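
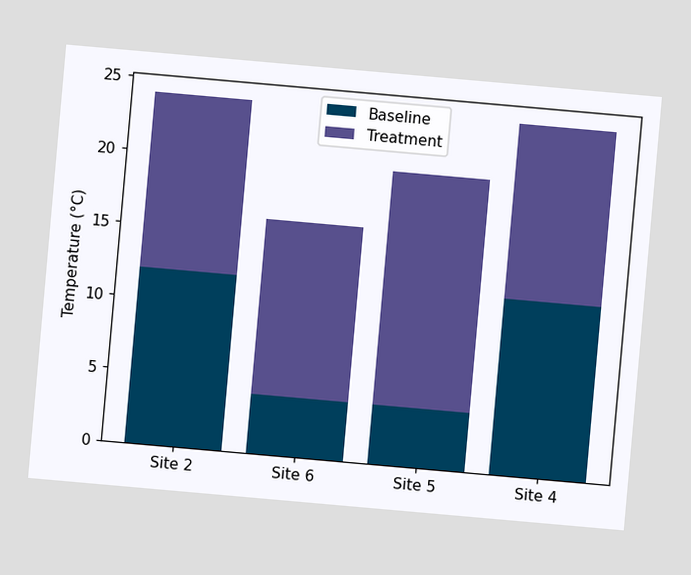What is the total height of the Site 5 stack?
The chart is tilted about 5° clockwise. The Site 5 stack's top reaches 20°C on the y-axis.

20°C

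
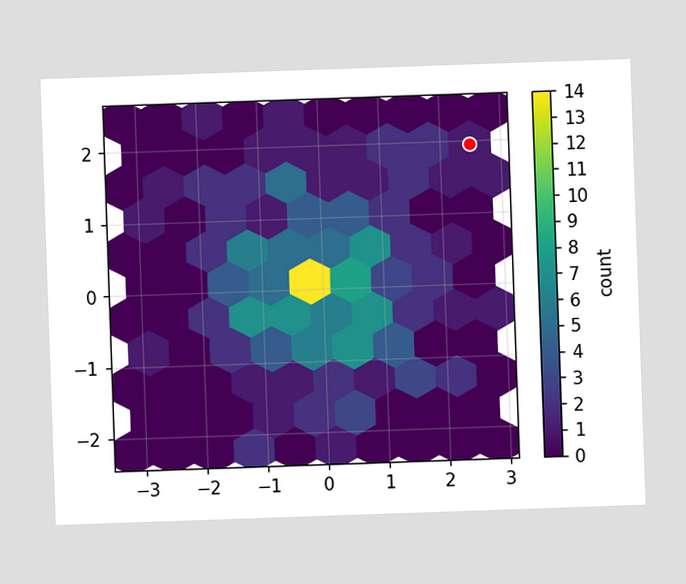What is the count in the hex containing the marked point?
The marked hex reads 1 on the colorbar.

1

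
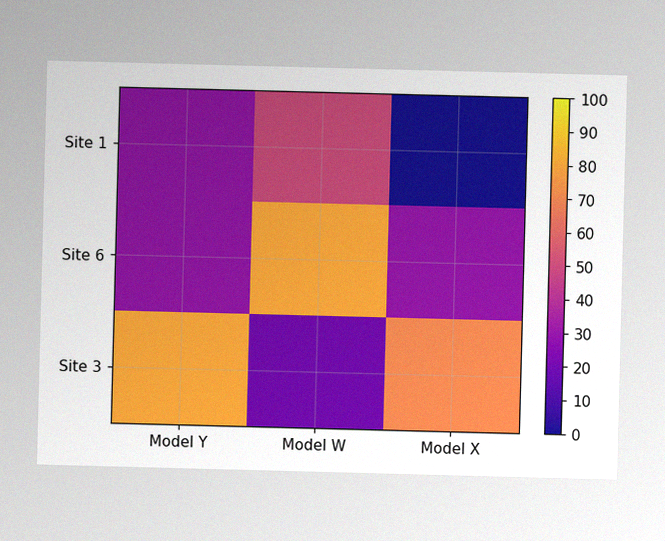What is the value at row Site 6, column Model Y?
The image has some photo noise and uneven lighting. Matching cell (Site 6, Model Y) against the colorbar gives 30.

30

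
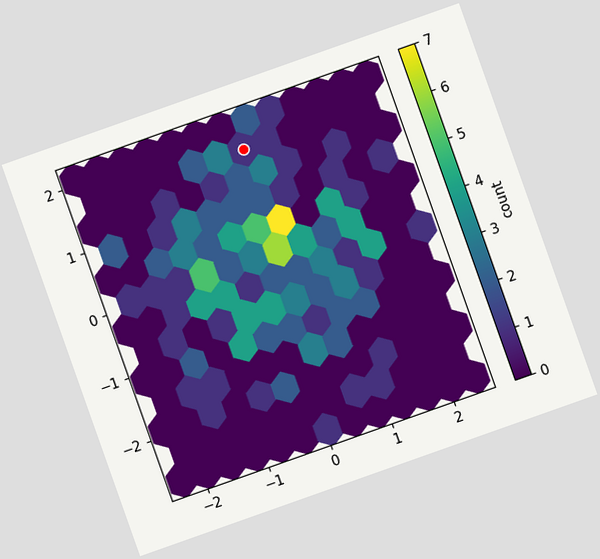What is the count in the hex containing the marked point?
1

The chart is tilted about 19° counter-clockwise. The marked hex reads 1 on the colorbar.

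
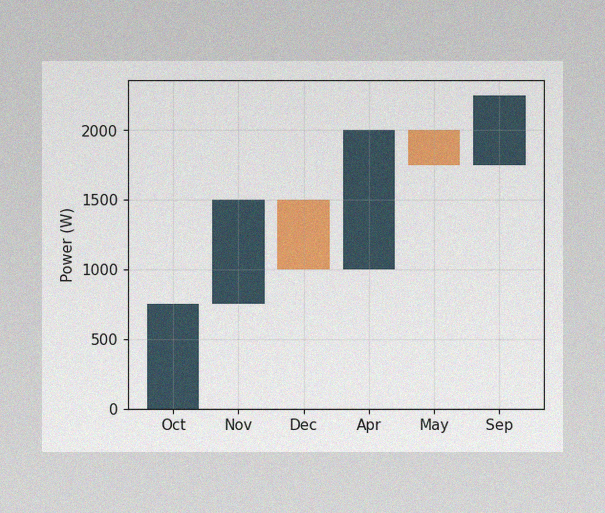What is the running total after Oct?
The image has some photo noise and uneven lighting. After Oct the running total reaches 750W.

750W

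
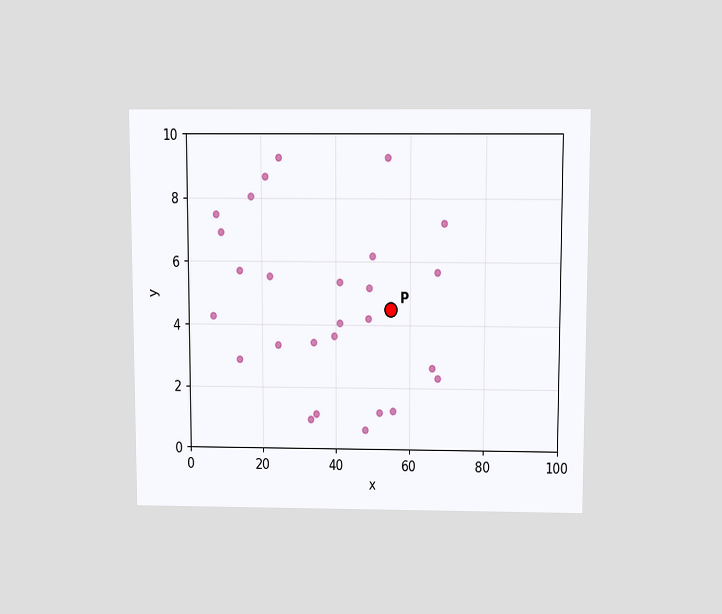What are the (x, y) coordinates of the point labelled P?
(55, 4.5)

The chart is viewed slightly from above. Following the gridlines from P to each axis, P sits at (55, 4.5).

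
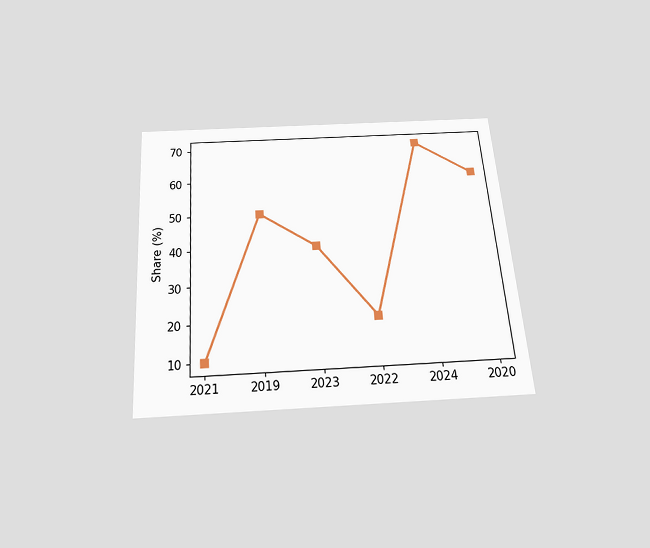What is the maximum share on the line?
The chart is tilted about 4° counter-clockwise and viewed slightly from below. The highest point is at 2024, and reading across to the y-axis gives 70%.

70%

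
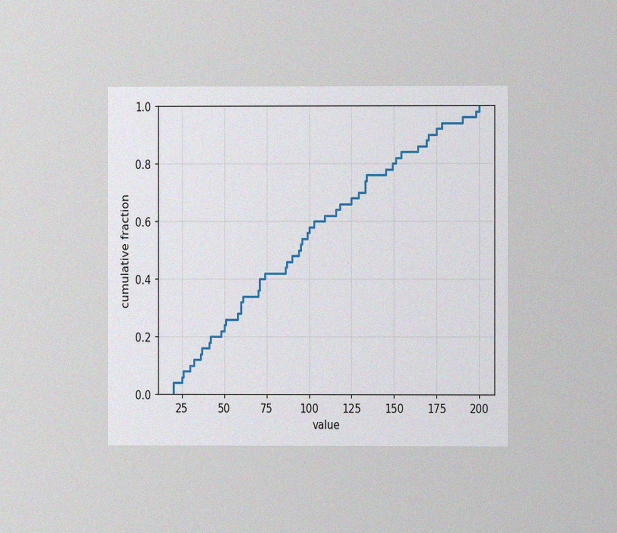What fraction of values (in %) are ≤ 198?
98%

The chart is viewed at a slight angle, with some photo noise. At x=198 the ECDF step is at 98%.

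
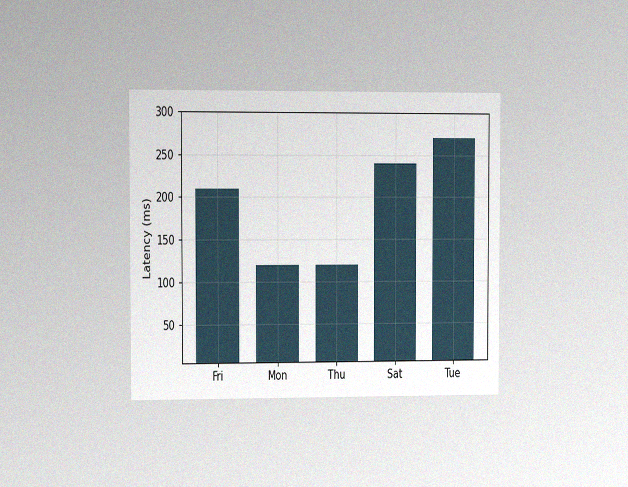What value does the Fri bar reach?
The chart is viewed slightly from the left, with some photo noise. Reading along the chart's y-axis, the Fri bar reaches 210ms.

210ms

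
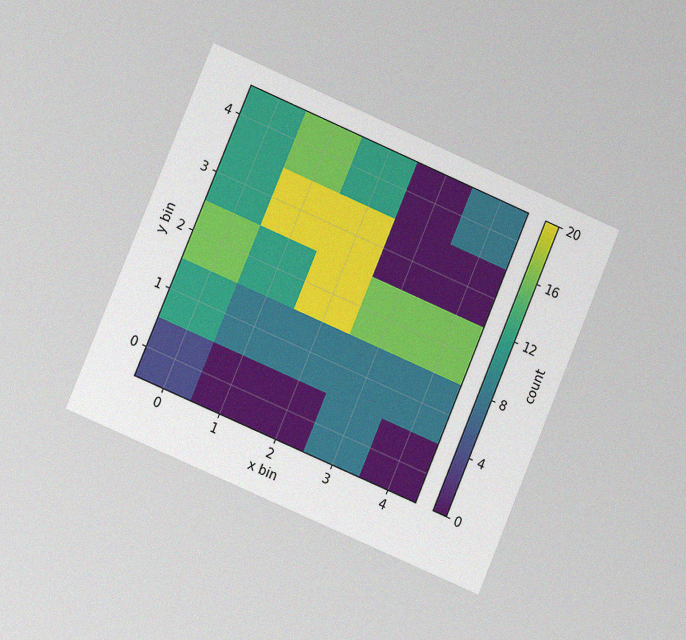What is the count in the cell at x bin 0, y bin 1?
The chart is tilted about 23° clockwise and viewed at a slight angle, with some photo noise. Matching the cell (0, 1) against the colorbar gives 12.

12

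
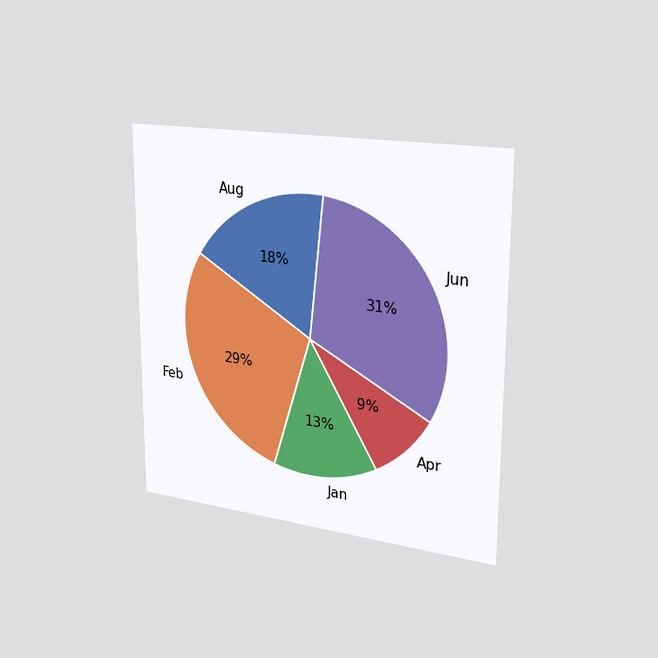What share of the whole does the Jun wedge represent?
31%

The chart is viewed slightly from the right. The Jun slice takes up 31% of the pie.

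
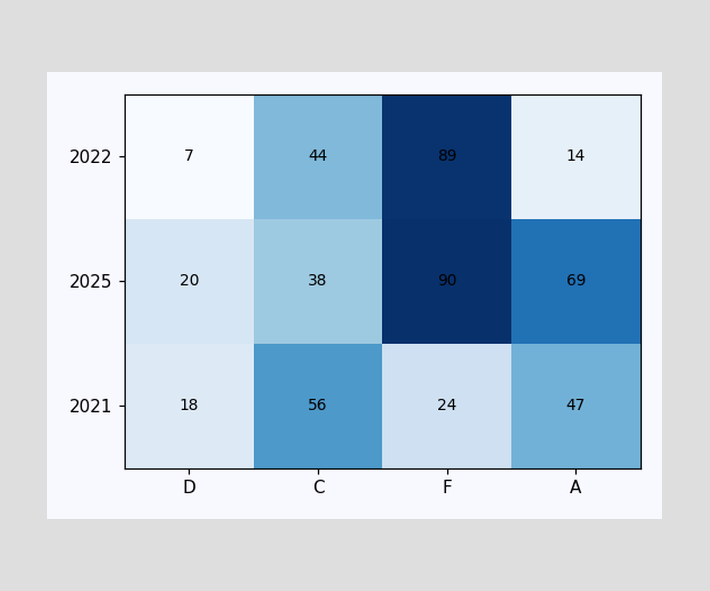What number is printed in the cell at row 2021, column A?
The (2021, A) cell reads 47.

47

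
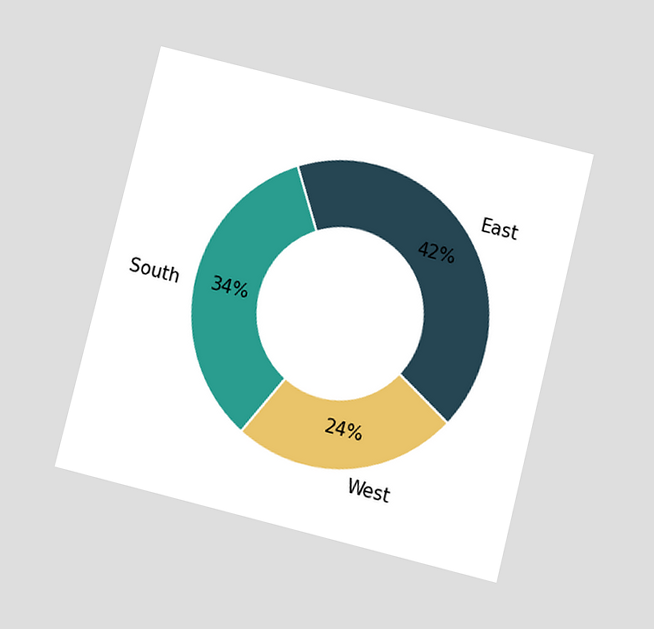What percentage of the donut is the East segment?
The chart is tilted about 14° clockwise and viewed slightly from below. The East segment takes up 42% of the ring.

42%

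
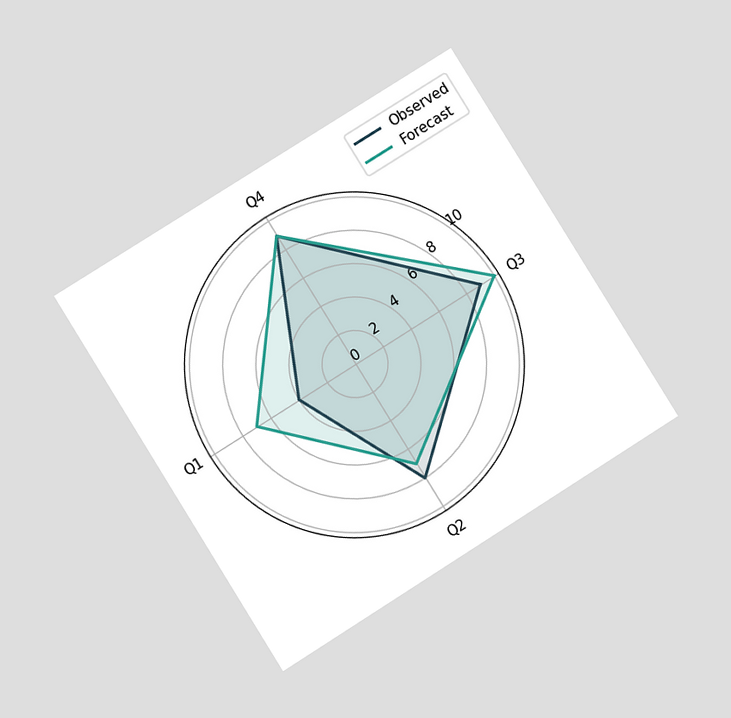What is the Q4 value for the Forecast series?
The chart is tilted about 32° counter-clockwise and viewed at a slight angle. On the Q4 axis, Forecast reaches 9.

9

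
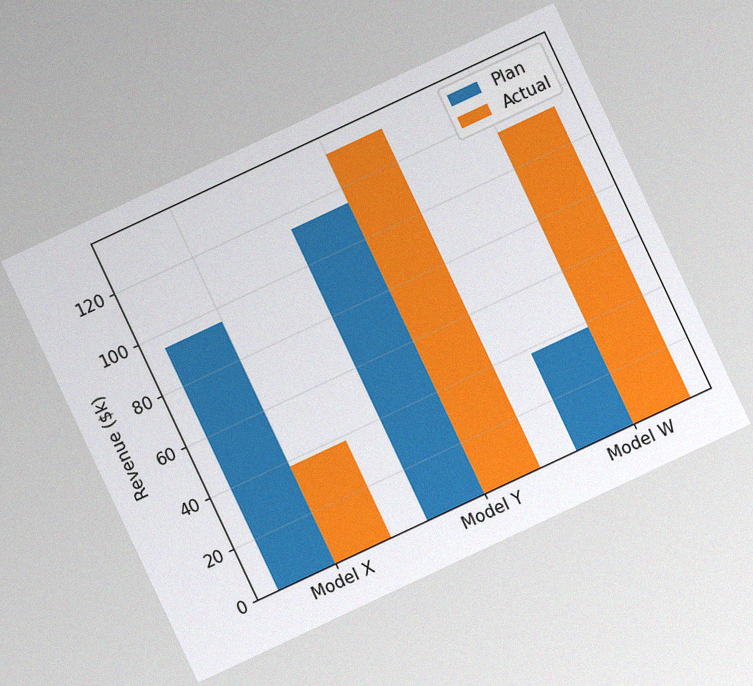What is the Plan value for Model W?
The chart is tilted about 25° counter-clockwise, with some photo noise. The Plan bar at Model W reaches $38k on the y-axis.

$38k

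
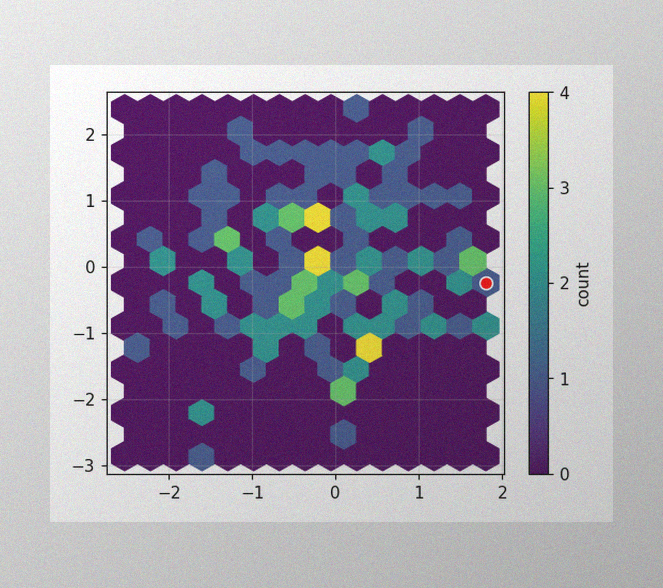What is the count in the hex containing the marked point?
1

The image has some photo noise and uneven lighting. The marked hex reads 1 on the colorbar.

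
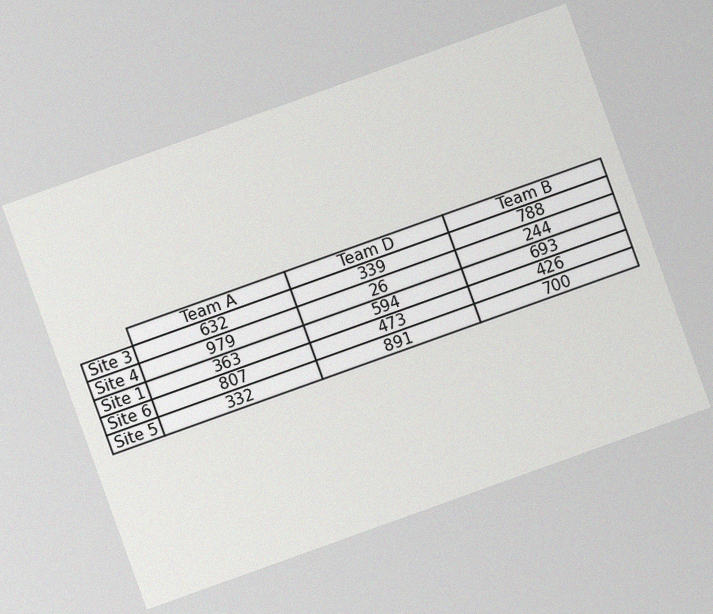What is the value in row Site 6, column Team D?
473

The chart is tilted about 20° counter-clockwise, with some photo noise. The (Site 6, Team D) cell reads 473.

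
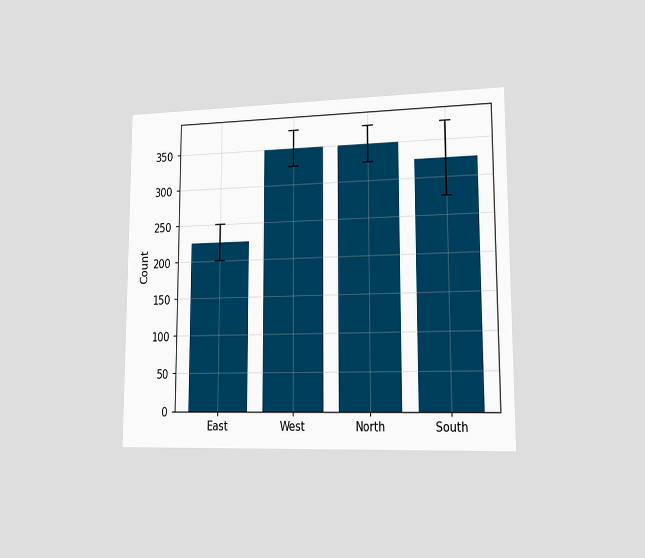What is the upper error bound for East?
250

The chart is viewed slightly from the right. The East bar's upper whisker reaches 250.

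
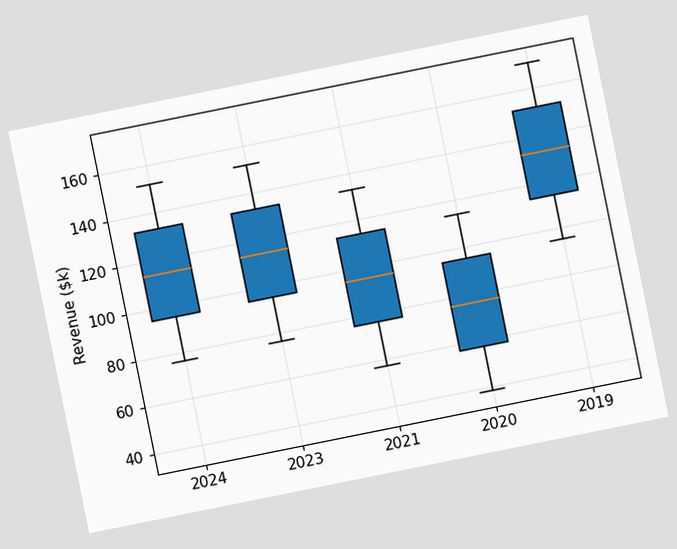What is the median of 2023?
The chart is tilted about 11° counter-clockwise. The median line in the 2023 box sits at $114k.

$114k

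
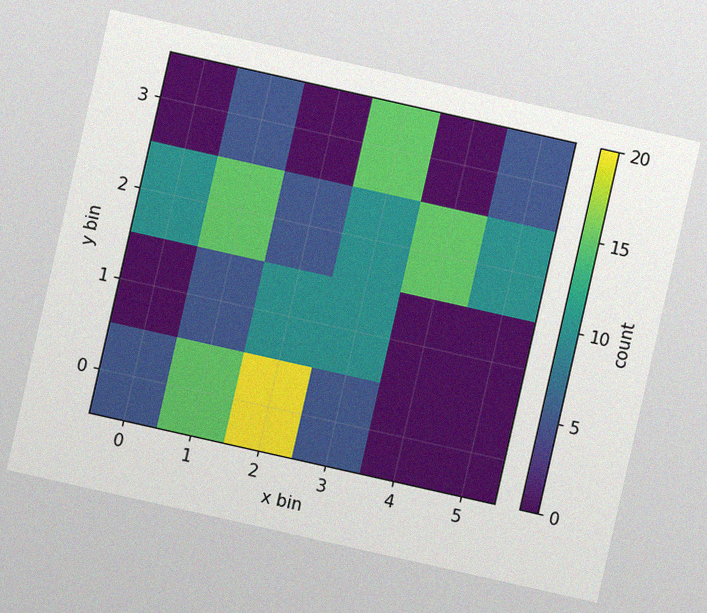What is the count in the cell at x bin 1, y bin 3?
The chart is tilted about 13° clockwise, with some photo noise. Matching the cell (1, 3) against the colorbar gives 5.

5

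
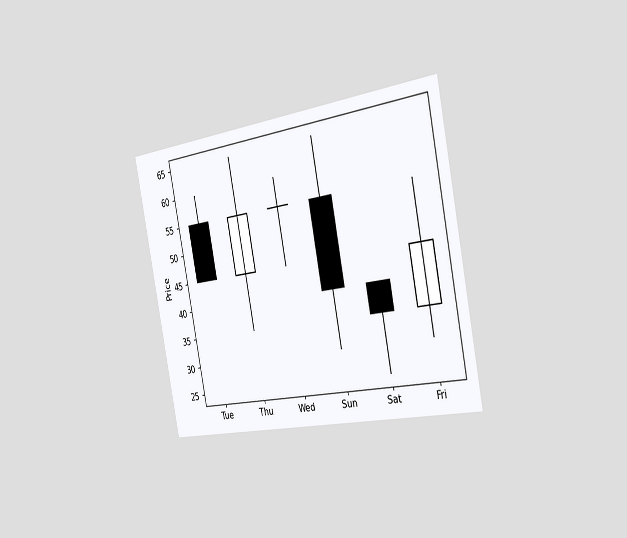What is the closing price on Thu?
55

The chart is tilted about 11° counter-clockwise and viewed slightly from the right. The Thu candle closes at 55.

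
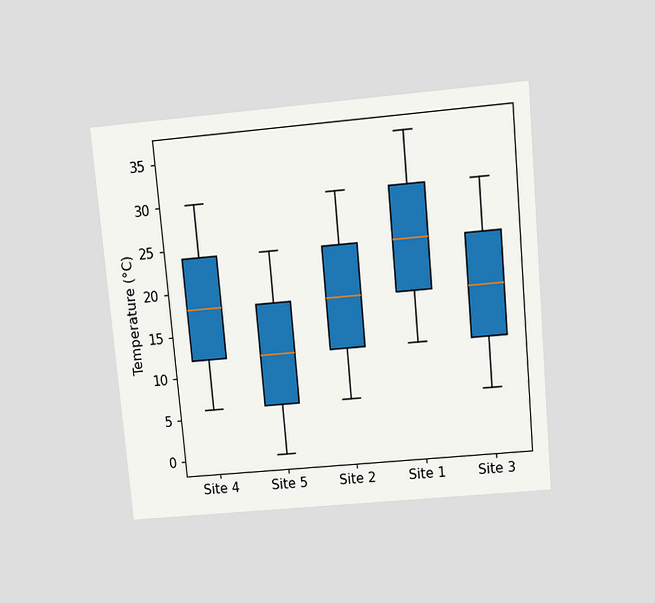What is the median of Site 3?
The chart is tilted about 5° counter-clockwise and viewed slightly from above. The median line in the Site 3 box sits at 18°C.

18°C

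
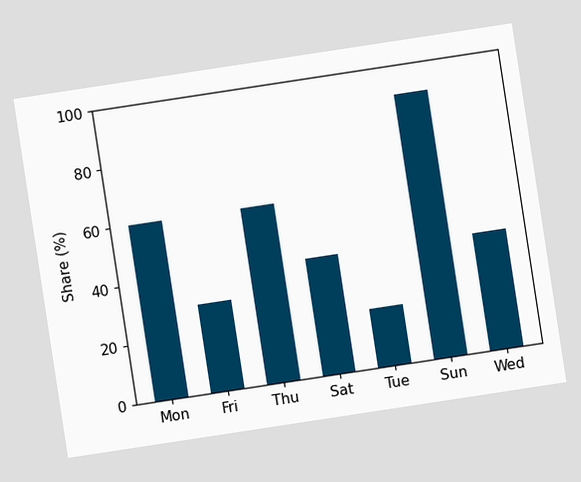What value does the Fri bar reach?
30%

The chart is tilted about 9° counter-clockwise. Reading along the chart's y-axis, the Fri bar reaches 30%.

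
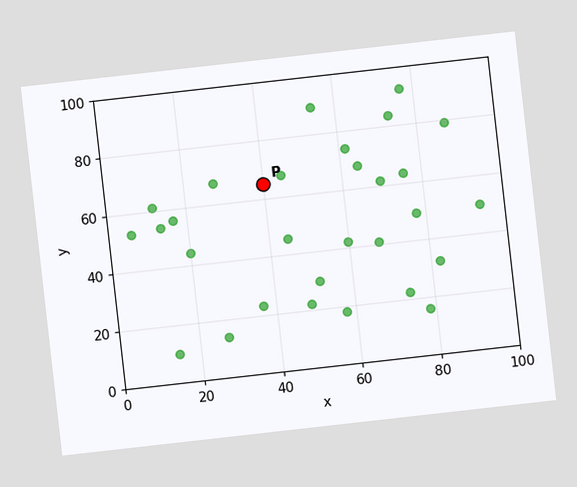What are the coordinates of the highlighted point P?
The chart is tilted about 6° counter-clockwise. Following the gridlines from P to each axis, P sits at (40, 65).

(40, 65)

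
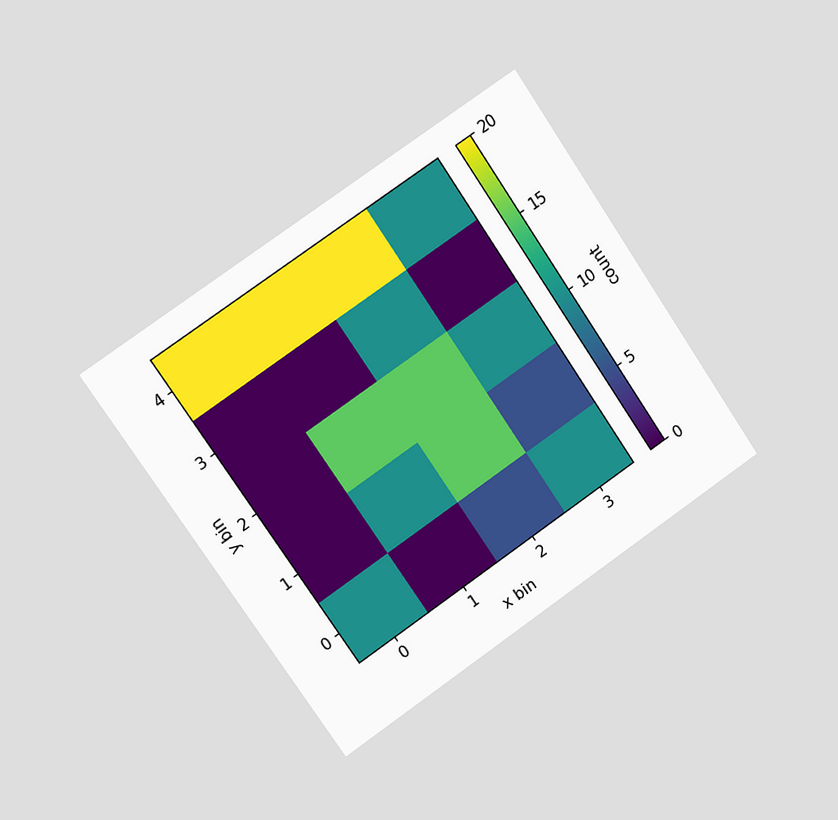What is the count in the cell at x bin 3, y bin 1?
5

The chart is tilted about 34° counter-clockwise and viewed slightly from the left. Matching the cell (3, 1) against the colorbar gives 5.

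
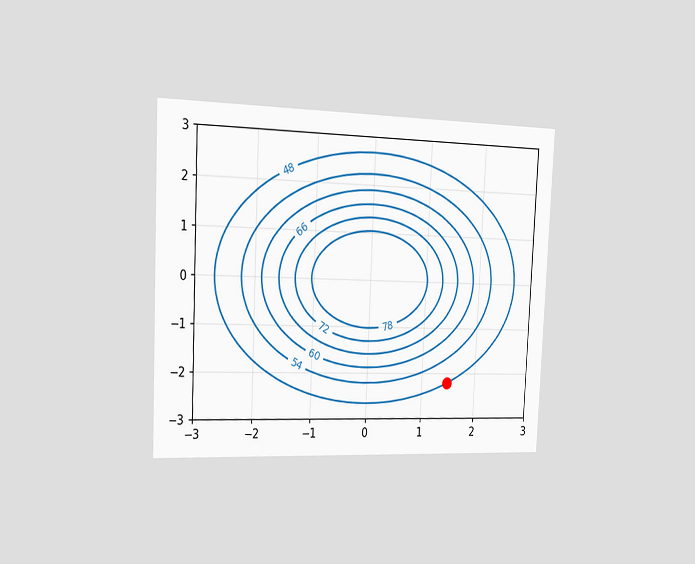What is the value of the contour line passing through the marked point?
The chart is tilted about 3° clockwise and viewed slightly from the left. The marked point sits on the contour labelled 48.

48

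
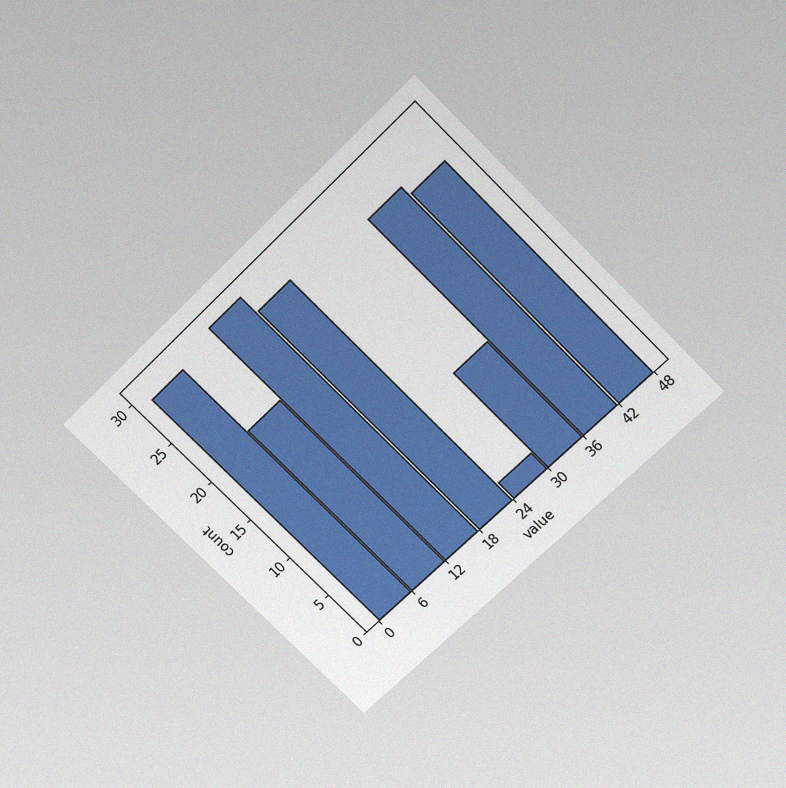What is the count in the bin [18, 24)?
The chart is tilted about 45° counter-clockwise and viewed slightly from above, with some photo noise. The [18, 24) bin has height 28.

28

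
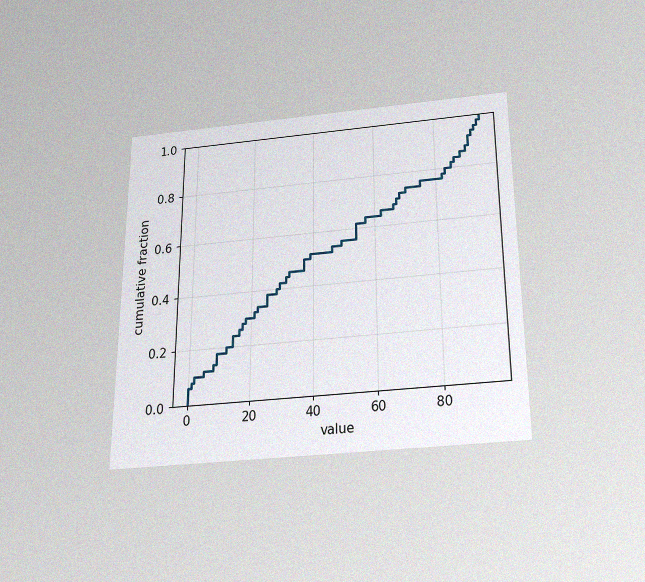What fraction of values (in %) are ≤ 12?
20%

The chart is viewed slightly from below, with some photo noise. At x=12 the ECDF step is at 20%.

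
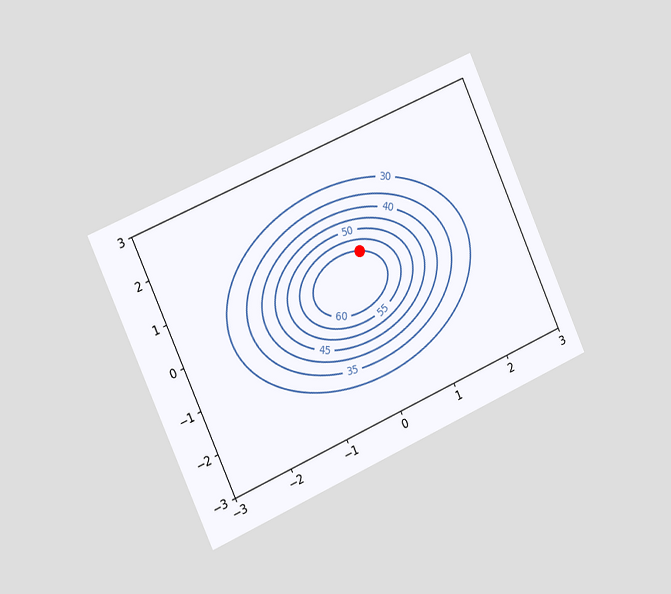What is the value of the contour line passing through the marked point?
60

The chart is tilted about 24° counter-clockwise and viewed slightly from the left. The marked point sits on the contour labelled 60.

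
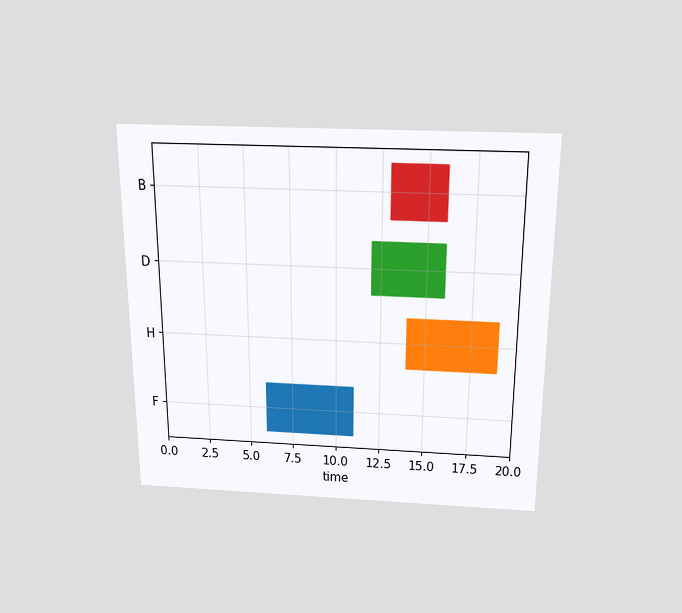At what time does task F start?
The chart is viewed slightly from above. The F bar begins at t=6.

6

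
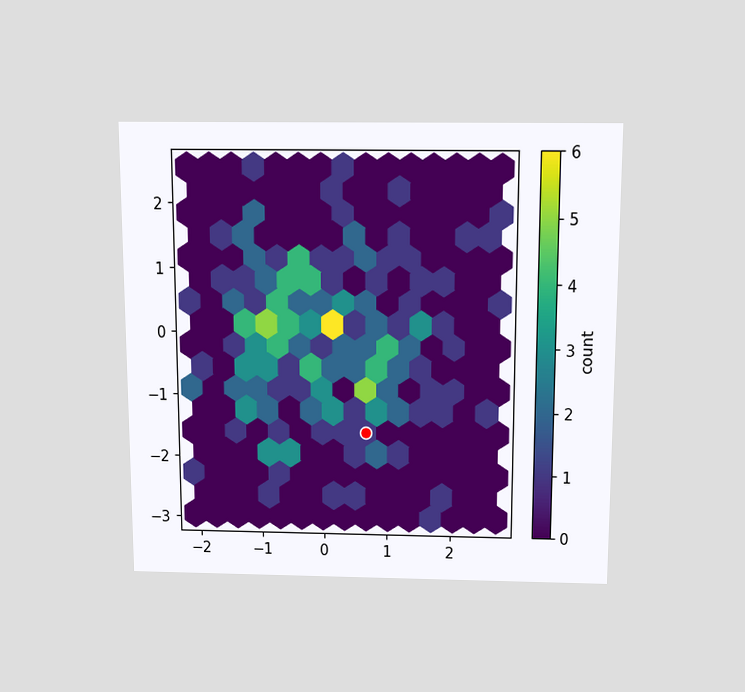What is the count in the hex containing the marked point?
1

The chart is viewed slightly from above. The marked hex reads 1 on the colorbar.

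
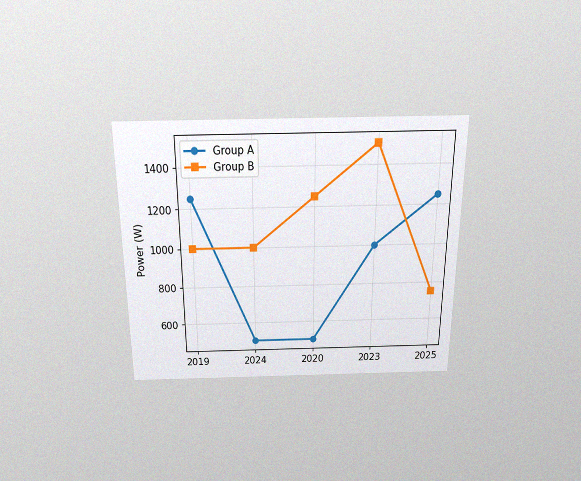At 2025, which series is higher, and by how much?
Group A, by 500W

The chart is viewed slightly from above, with some photo noise. At 2025, Group A sits above the other line by 500W.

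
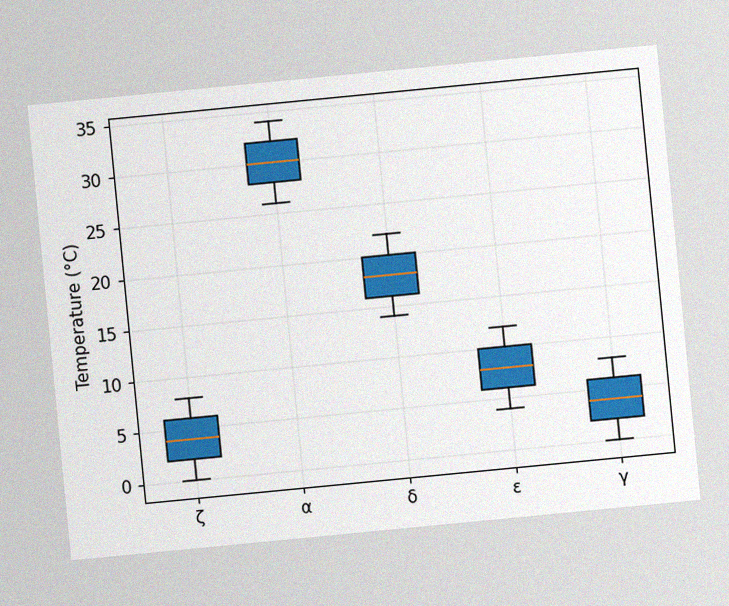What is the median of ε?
8°C

The chart is tilted about 6° counter-clockwise, with some photo noise. The median line in the ε box sits at 8°C.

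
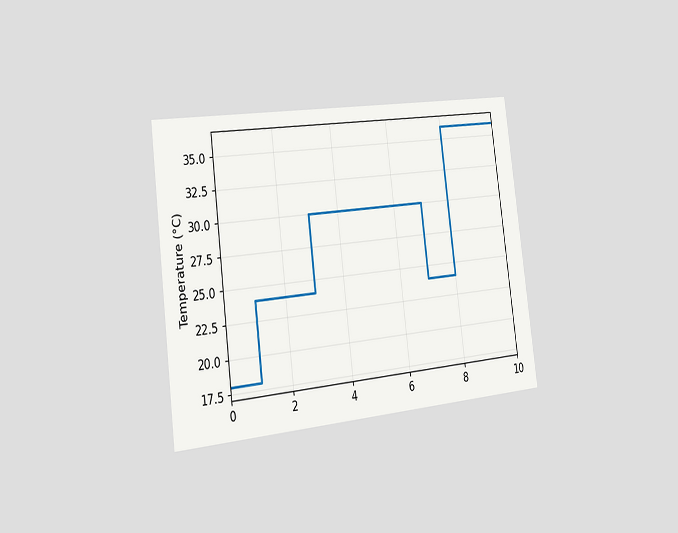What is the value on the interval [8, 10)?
36°C

The chart is tilted about 7° counter-clockwise and viewed slightly from the left. On [8, 10) the step sits at 36°C.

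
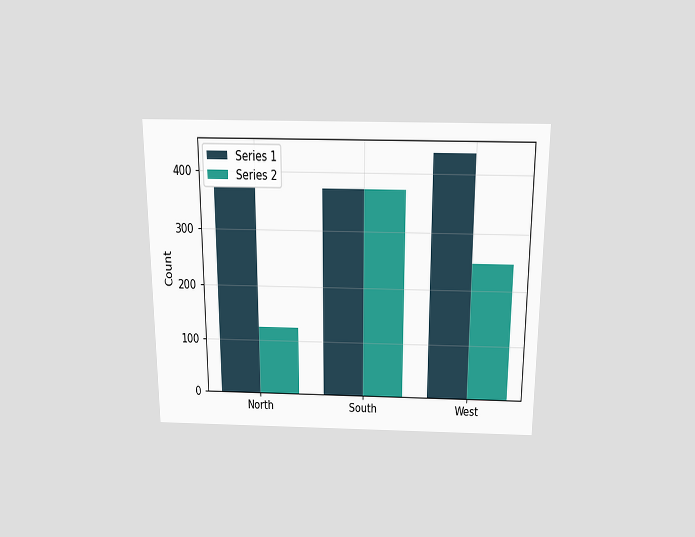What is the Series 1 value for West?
434

The chart is viewed slightly from above. The Series 1 bar at West reaches 434 on the y-axis.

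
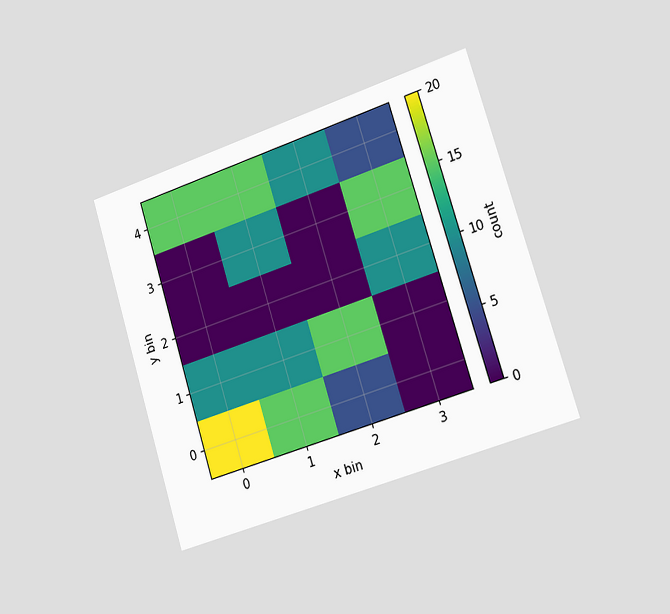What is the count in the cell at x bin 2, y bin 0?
The chart is tilted about 17° counter-clockwise and viewed slightly from the right. Matching the cell (2, 0) against the colorbar gives 5.

5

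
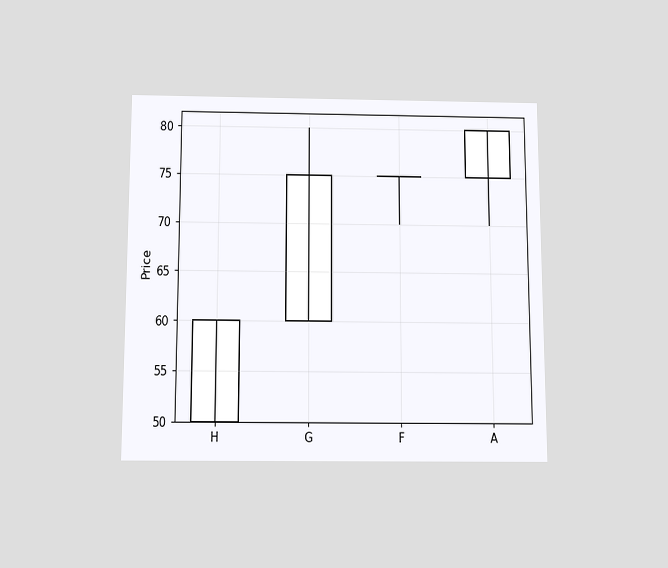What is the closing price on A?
The chart is viewed slightly from below. The A candle closes at 80.

80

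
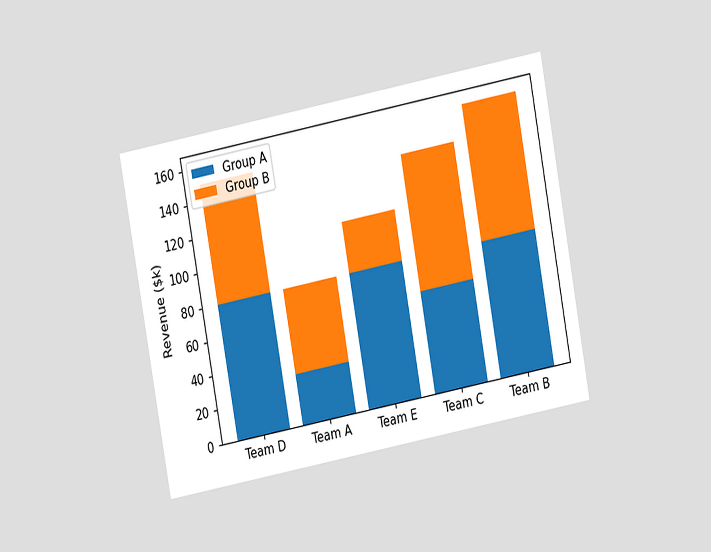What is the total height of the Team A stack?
$80k

The chart is tilted about 11° counter-clockwise and viewed at a slight angle. The Team A stack's top reaches $80k on the y-axis.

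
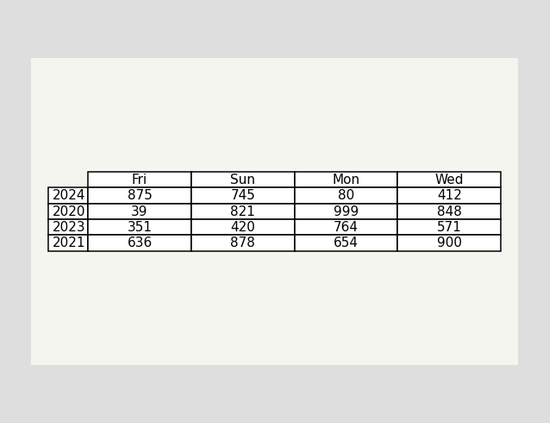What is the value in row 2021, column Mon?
654

The (2021, Mon) cell reads 654.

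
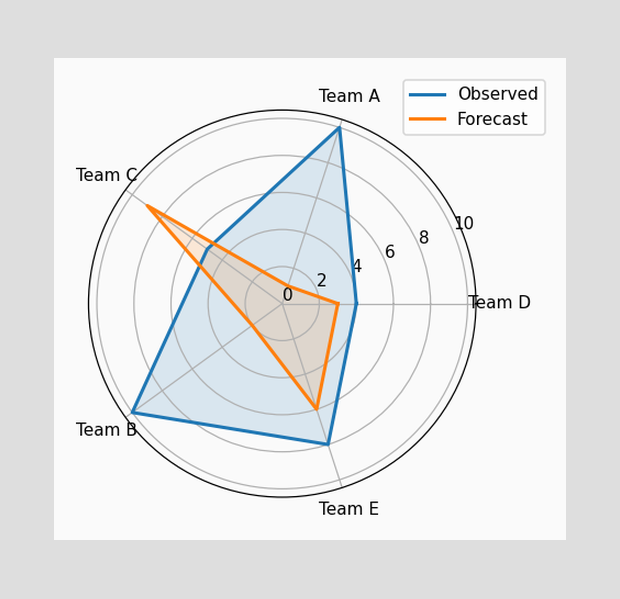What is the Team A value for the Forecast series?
1

On the Team A axis, Forecast reaches 1.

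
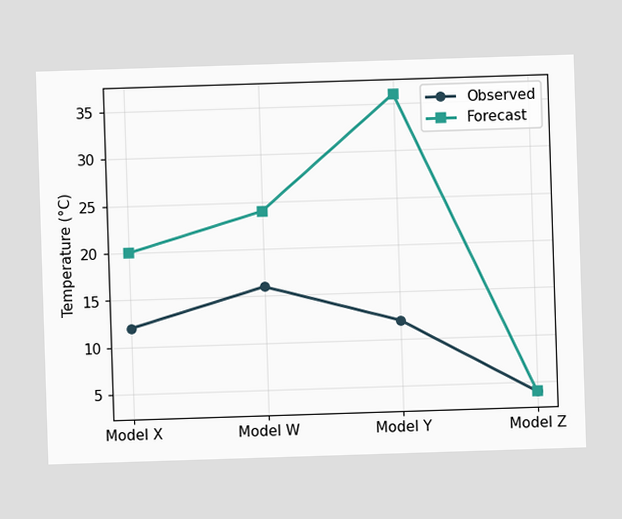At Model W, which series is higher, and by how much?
At Model W, Forecast sits above the other line by 8°C.

Forecast, by 8°C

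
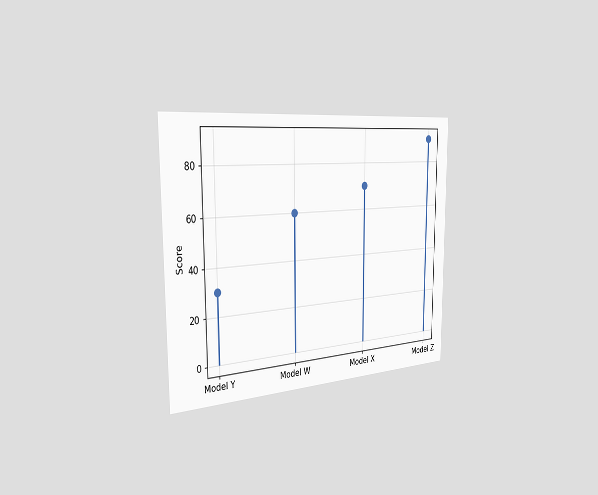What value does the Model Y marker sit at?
The chart is viewed slightly from the left. The Model Y marker sits at 30.

30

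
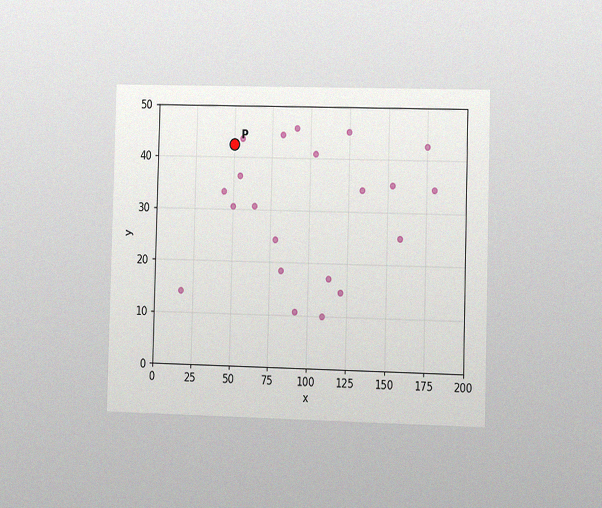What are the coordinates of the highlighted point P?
(50, 42.5)

The chart is viewed slightly from the right, with some photo noise. Following the gridlines from P to each axis, P sits at (50, 42.5).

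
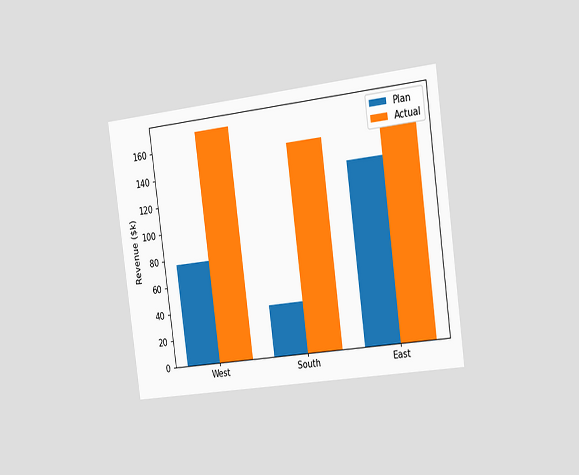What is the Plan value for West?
$76k

The chart is tilted about 8° counter-clockwise and viewed slightly from the right. The Plan bar at West reaches $76k on the y-axis.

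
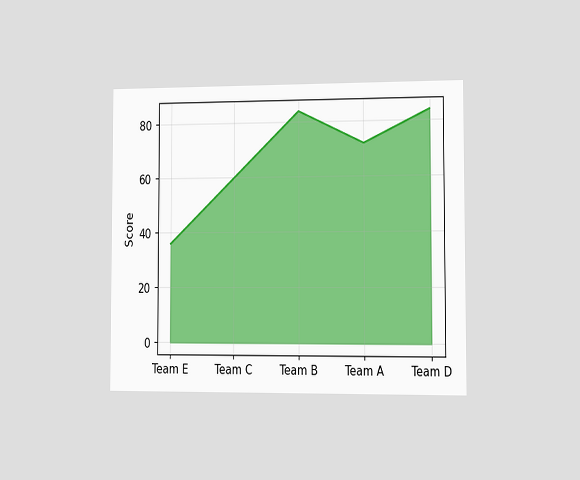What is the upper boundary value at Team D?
The chart is viewed slightly from the right. At Team D the upper boundary is at 84.

84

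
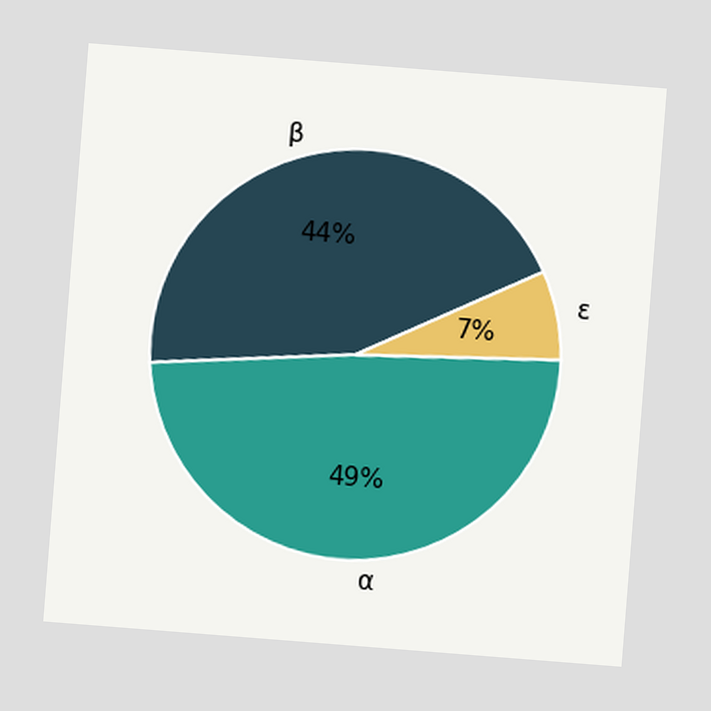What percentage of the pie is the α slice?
49%

The chart is tilted about 4° clockwise. The α slice takes up 49% of the pie.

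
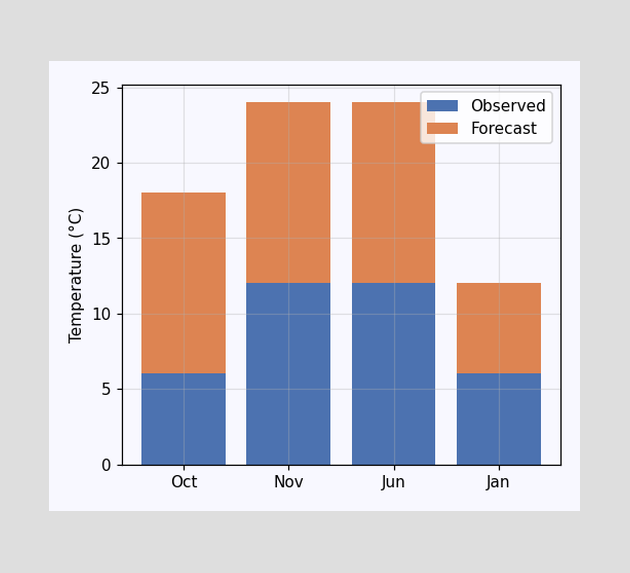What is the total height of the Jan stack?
12°C

The Jan stack's top reaches 12°C on the y-axis.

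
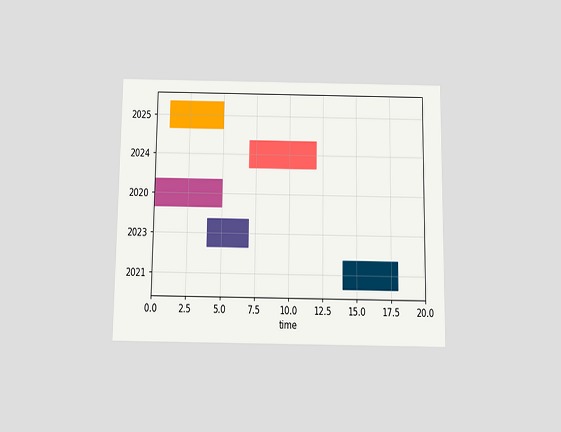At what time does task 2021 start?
14

The chart is viewed slightly from below. The 2021 bar begins at t=14.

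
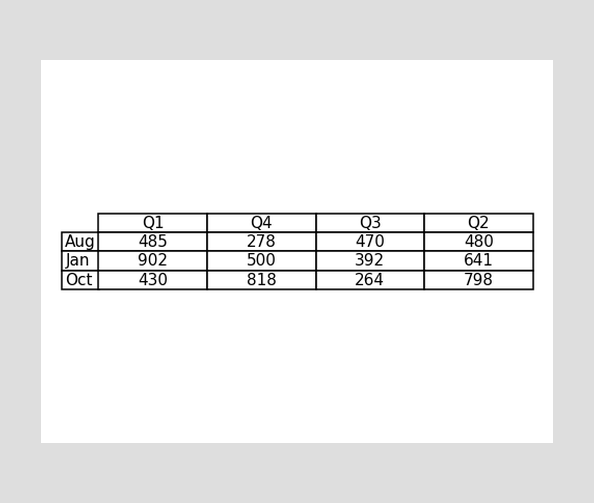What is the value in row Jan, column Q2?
641

The (Jan, Q2) cell reads 641.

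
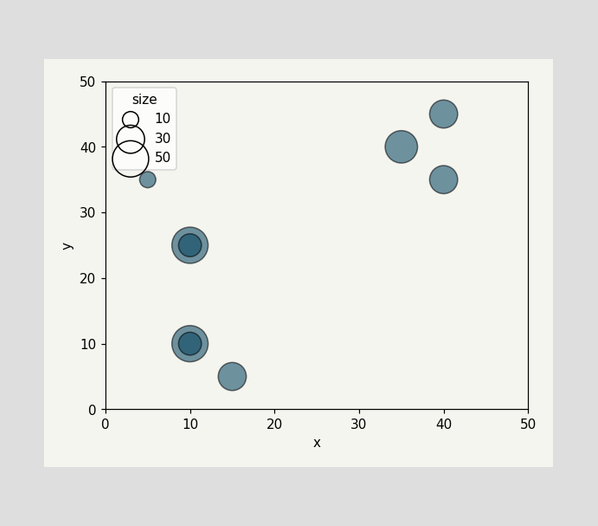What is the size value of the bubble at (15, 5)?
Matching the bubble at (15, 5) against the size legend gives 30.

30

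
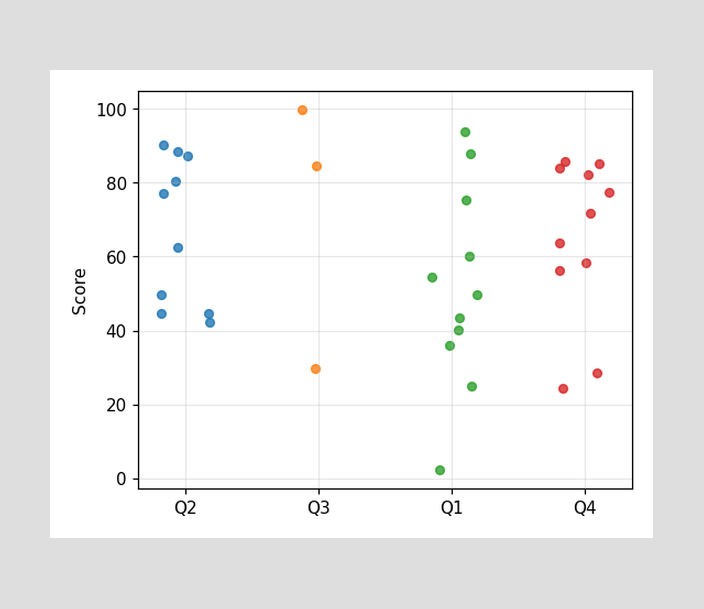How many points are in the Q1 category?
Counting the markers in the Q1 column gives 11.

11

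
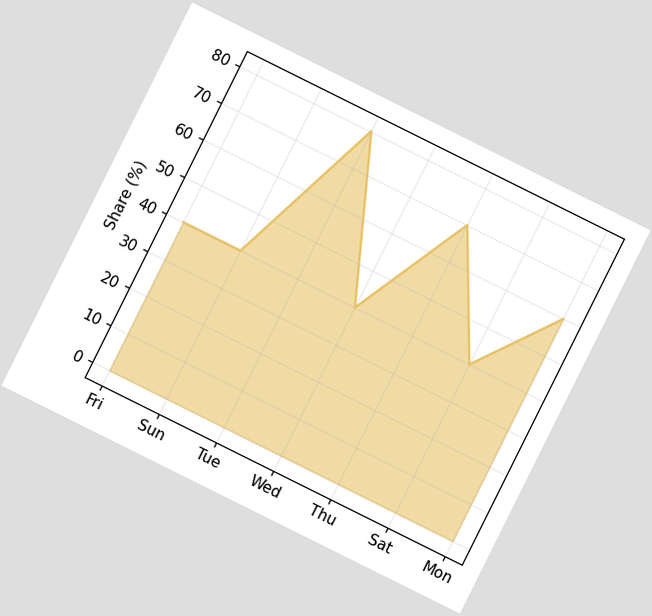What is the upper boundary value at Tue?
80%

The chart is tilted about 26° clockwise. At Tue the upper boundary is at 80%.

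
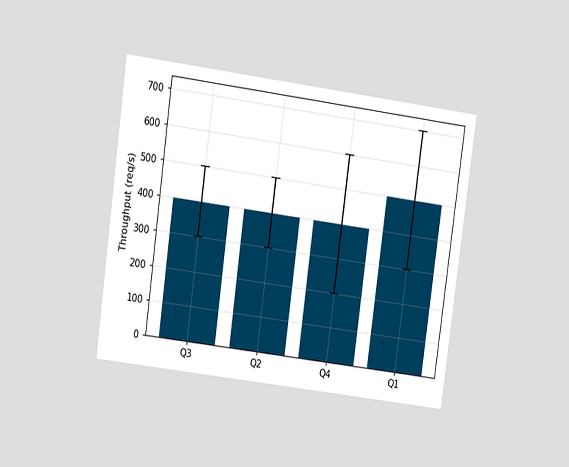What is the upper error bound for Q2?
The chart is tilted about 8° clockwise and viewed at a slight angle. The Q2 bar's upper whisker reaches 500req/s.

500req/s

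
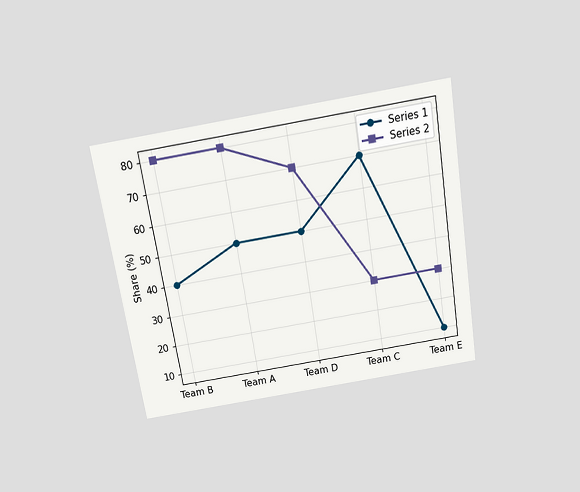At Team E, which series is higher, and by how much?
Series 2, by 20%

The chart is tilted about 9° counter-clockwise and viewed slightly from above. At Team E, Series 2 sits above the other line by 20%.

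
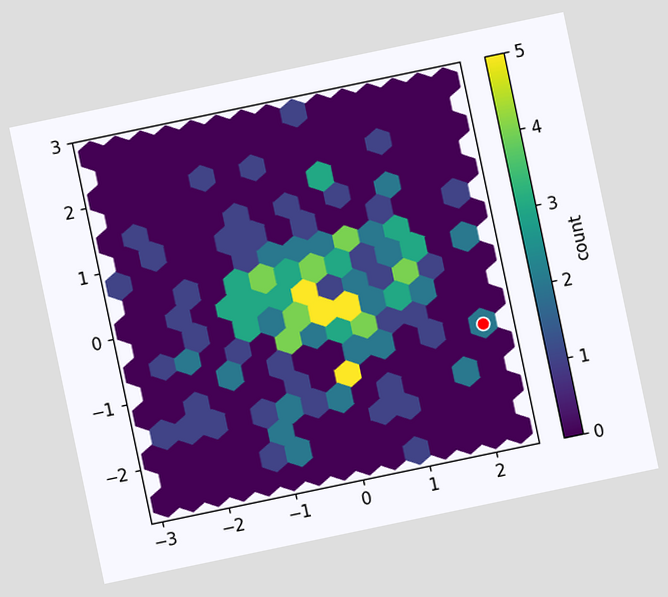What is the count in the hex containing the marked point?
2

The chart is tilted about 12° counter-clockwise. The marked hex reads 2 on the colorbar.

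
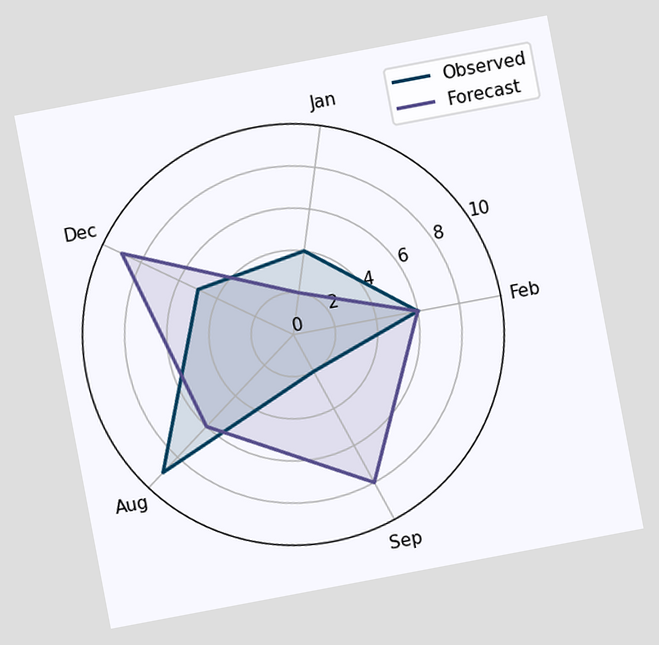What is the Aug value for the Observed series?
9

The chart is tilted about 11° counter-clockwise. On the Aug axis, Observed reaches 9.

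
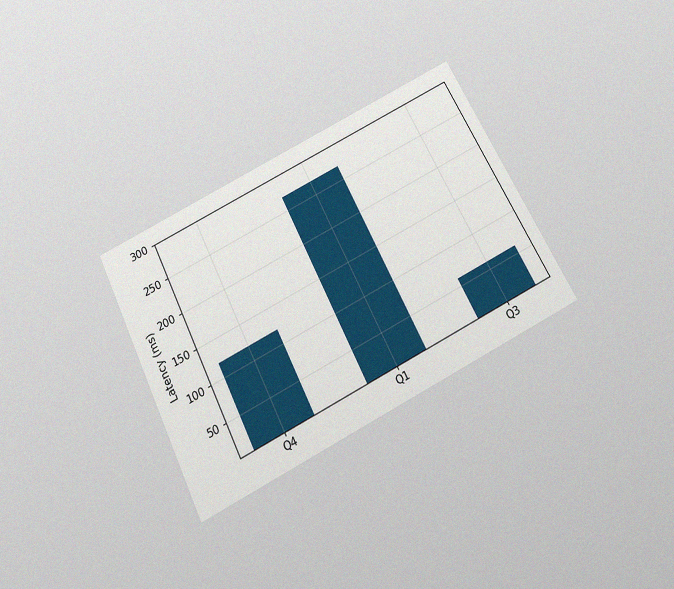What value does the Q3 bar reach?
60ms

The chart is tilted about 27° counter-clockwise and viewed slightly from below, with some photo noise. Reading along the chart's y-axis, the Q3 bar reaches 60ms.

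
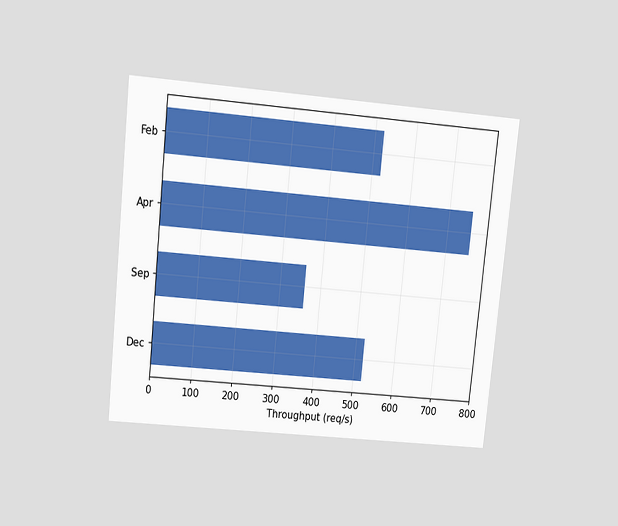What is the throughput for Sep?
360req/s

The chart is tilted about 6° clockwise and viewed slightly from above. Reading along the chart's x-axis, the Sep bar reaches 360req/s.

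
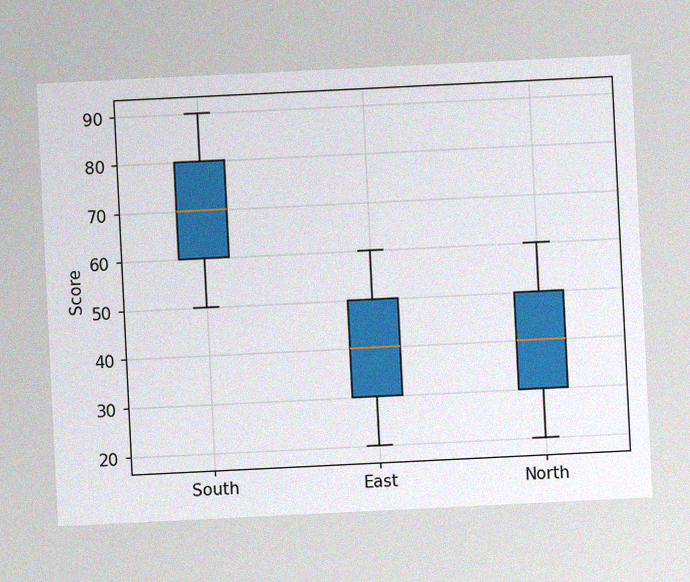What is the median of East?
40

The chart is tilted about 3° counter-clockwise, with some photo noise. The median line in the East box sits at 40.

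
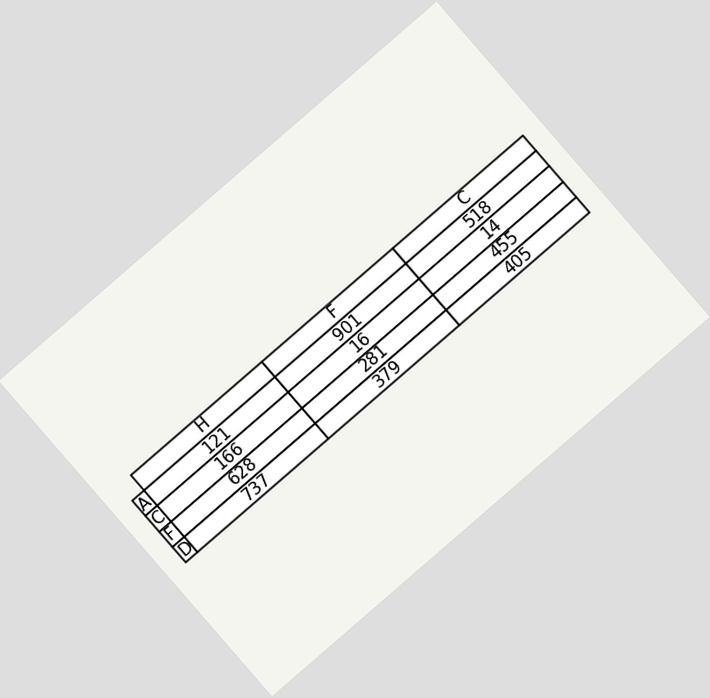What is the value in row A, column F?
The chart is tilted about 41° counter-clockwise. The (A, F) cell reads 901.

901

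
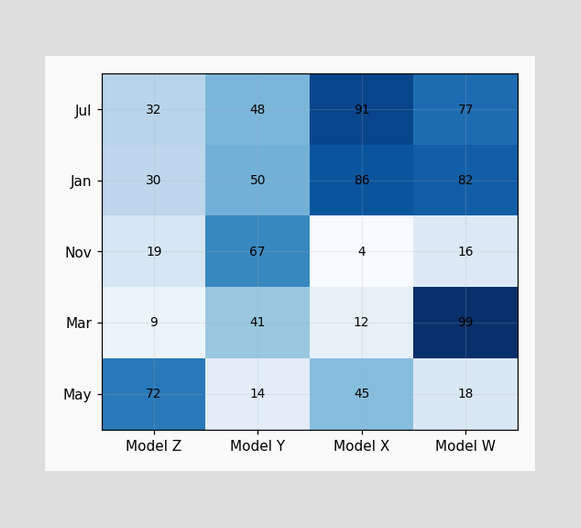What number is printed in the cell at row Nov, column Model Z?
19

The (Nov, Model Z) cell reads 19.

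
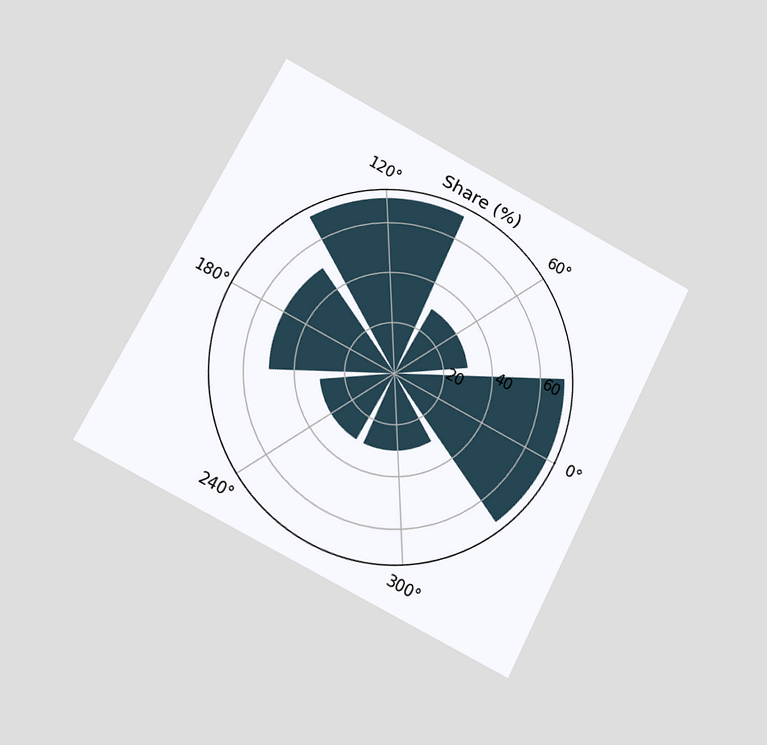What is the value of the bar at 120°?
70%

The chart is tilted about 27° clockwise and viewed at a slight angle. The bar at 120° reaches 70% on the radial axis.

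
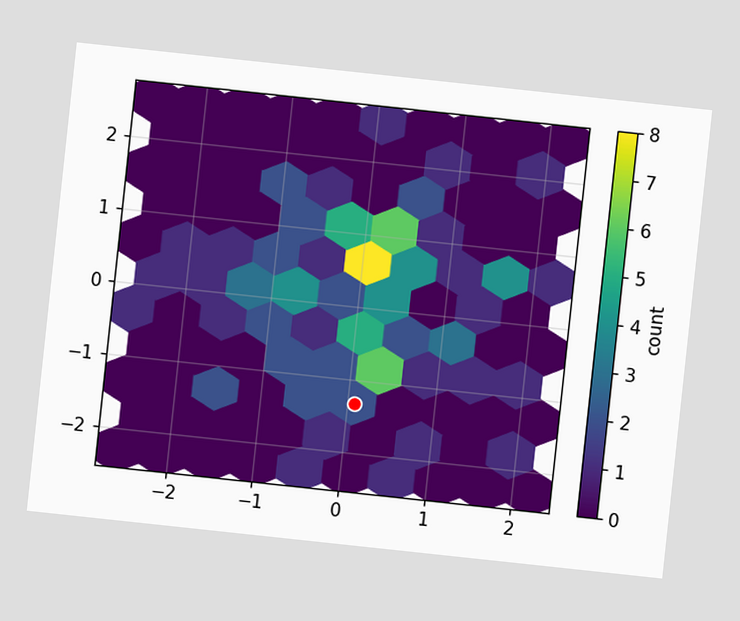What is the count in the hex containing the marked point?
The chart is tilted about 6° clockwise. The marked hex reads 2 on the colorbar.

2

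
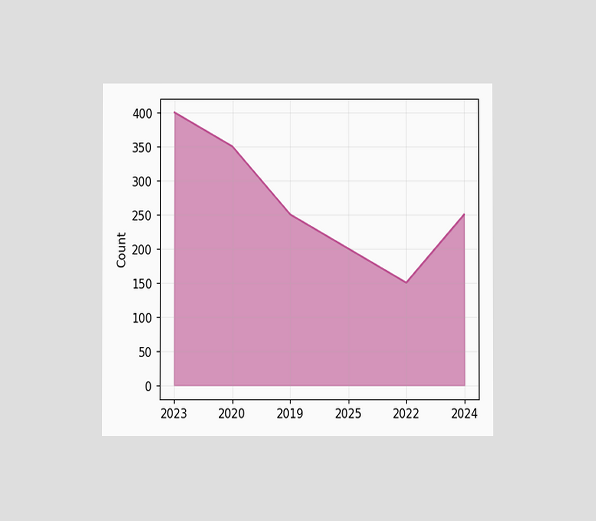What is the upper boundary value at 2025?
200

The chart is viewed at a slight angle. At 2025 the upper boundary is at 200.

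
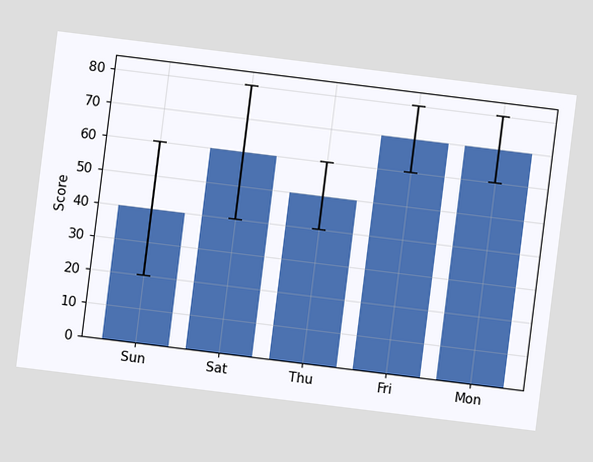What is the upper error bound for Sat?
The chart is tilted about 7° clockwise. The Sat bar's upper whisker reaches 80.

80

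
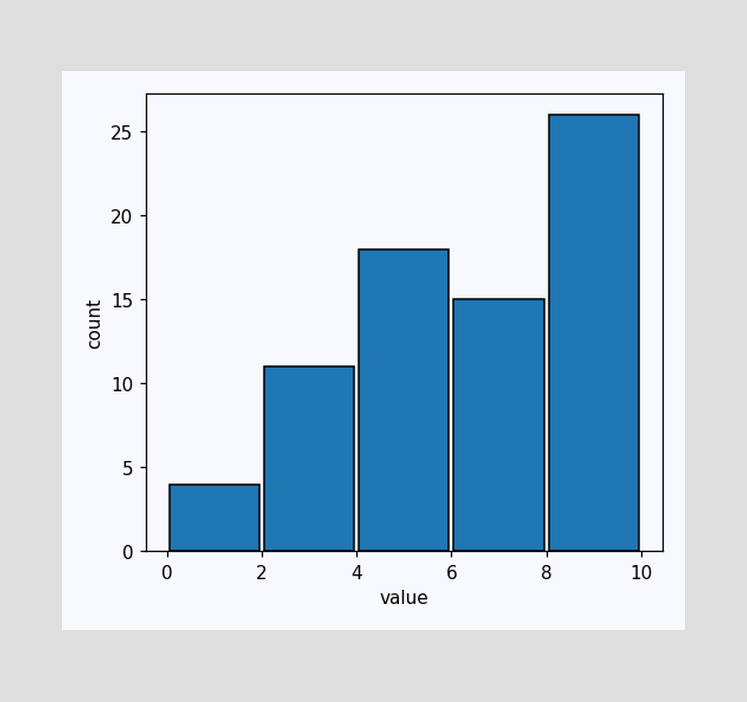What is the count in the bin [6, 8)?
15

The [6, 8) bin has height 15.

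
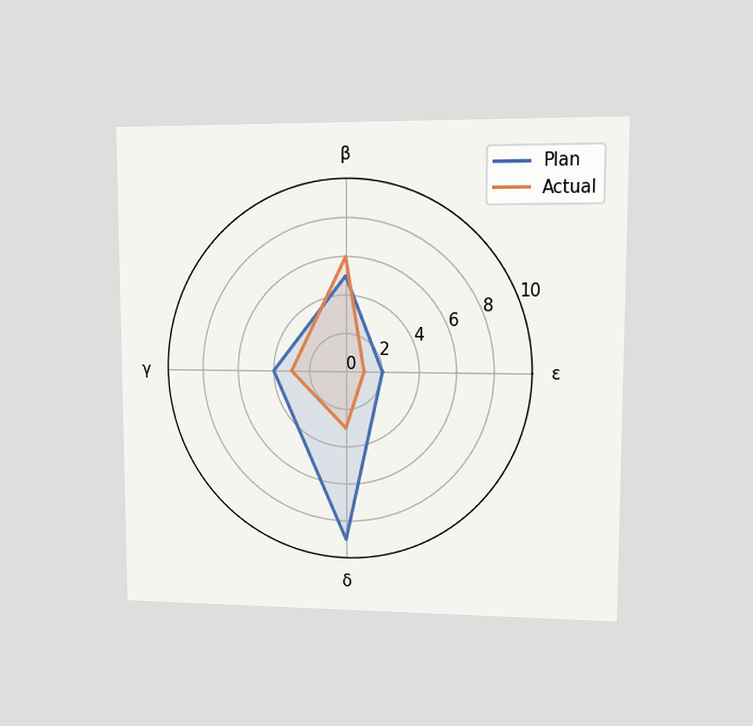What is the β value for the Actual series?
6

The chart is viewed at a slight angle. On the β axis, Actual reaches 6.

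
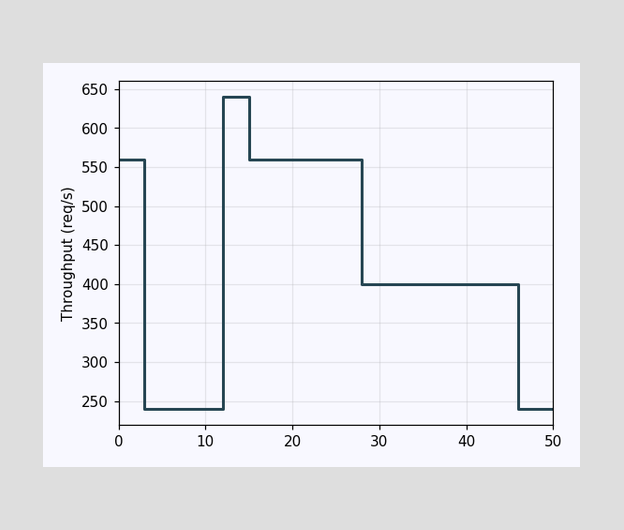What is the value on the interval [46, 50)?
240req/s

On [46, 50) the step sits at 240req/s.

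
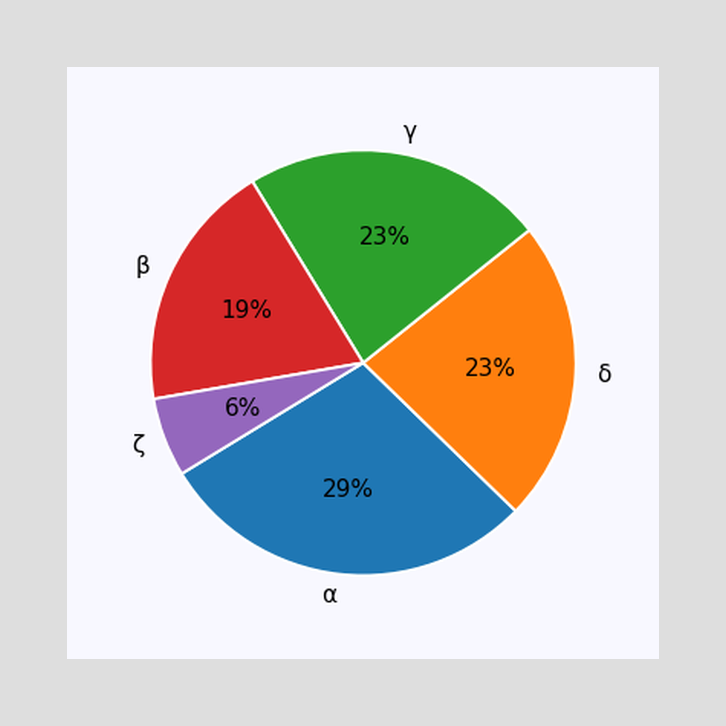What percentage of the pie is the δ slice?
The δ slice takes up 23% of the pie.

23%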